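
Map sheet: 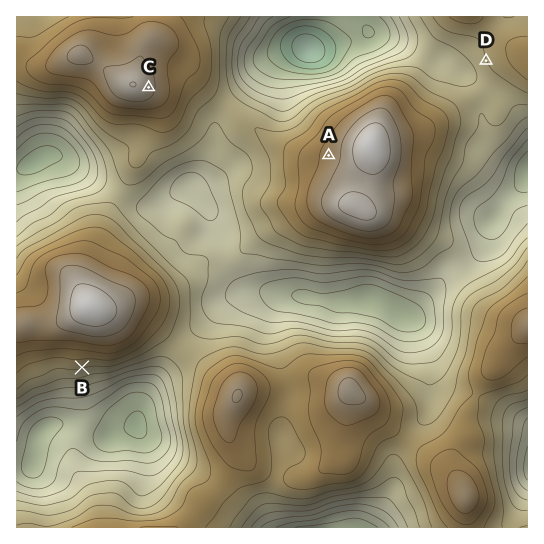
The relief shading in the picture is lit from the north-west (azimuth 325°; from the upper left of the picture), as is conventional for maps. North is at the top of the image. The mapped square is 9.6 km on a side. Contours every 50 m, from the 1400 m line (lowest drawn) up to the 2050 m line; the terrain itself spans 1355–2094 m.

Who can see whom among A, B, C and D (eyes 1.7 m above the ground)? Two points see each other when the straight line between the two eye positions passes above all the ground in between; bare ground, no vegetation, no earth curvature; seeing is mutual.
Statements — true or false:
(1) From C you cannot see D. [false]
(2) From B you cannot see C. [true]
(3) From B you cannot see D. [true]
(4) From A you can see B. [false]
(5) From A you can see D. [false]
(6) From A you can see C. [true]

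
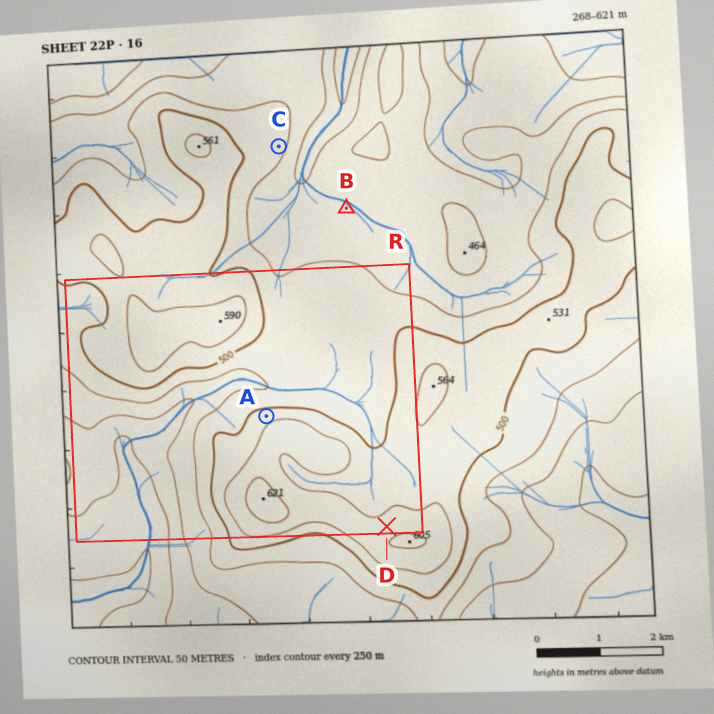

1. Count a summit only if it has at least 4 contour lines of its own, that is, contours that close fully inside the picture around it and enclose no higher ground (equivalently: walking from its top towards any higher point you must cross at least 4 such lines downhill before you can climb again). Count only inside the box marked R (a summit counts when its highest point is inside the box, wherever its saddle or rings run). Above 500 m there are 0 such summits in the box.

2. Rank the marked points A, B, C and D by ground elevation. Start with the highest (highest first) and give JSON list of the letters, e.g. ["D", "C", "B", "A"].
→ ["D", "A", "C", "B"]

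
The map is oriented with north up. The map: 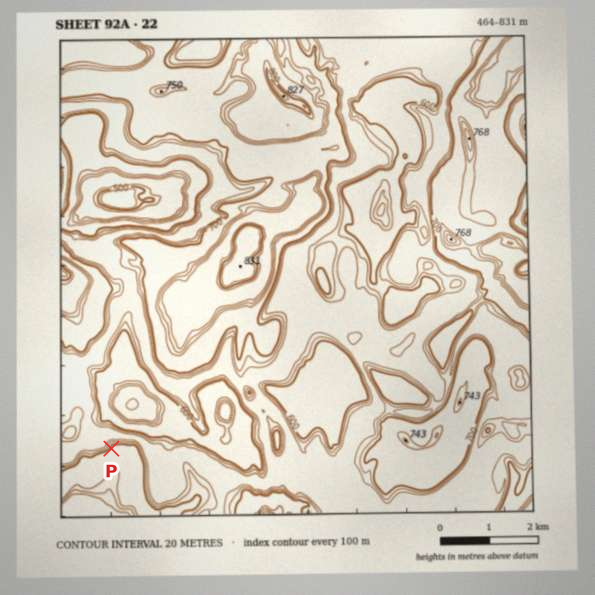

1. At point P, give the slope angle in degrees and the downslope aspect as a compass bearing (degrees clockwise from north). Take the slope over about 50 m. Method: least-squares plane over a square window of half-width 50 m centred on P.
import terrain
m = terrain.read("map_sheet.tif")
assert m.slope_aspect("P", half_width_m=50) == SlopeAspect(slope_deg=8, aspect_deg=312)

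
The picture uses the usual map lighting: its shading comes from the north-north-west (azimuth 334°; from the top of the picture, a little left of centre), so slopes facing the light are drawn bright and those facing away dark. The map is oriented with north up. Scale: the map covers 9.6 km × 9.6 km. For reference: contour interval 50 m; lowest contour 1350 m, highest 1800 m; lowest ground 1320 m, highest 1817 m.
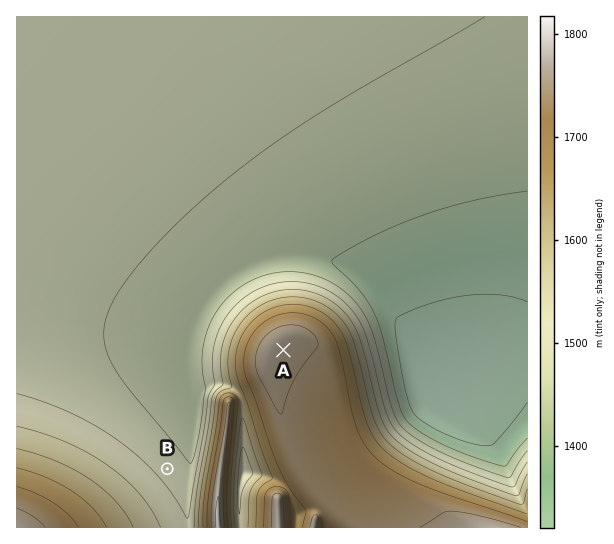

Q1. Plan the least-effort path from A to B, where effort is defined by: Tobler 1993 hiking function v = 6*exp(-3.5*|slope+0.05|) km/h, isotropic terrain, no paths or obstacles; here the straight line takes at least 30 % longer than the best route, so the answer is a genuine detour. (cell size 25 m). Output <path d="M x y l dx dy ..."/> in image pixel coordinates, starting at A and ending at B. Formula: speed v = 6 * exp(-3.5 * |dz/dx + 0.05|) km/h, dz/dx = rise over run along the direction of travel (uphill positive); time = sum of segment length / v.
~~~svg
<path d="M283 350l-32 16-9 9-7 14-2 1-8 0-6 3-2 2-23 46-25 25-2 3"/>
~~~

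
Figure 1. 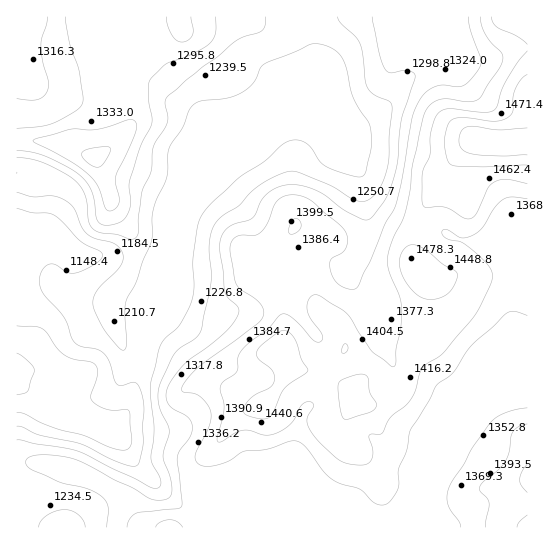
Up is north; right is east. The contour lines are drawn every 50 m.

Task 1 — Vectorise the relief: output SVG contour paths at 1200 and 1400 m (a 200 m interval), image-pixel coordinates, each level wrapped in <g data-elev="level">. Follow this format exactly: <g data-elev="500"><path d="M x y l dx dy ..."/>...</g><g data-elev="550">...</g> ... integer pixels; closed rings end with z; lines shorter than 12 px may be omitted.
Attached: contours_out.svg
<g data-elev="1200"><path d="M17 192l16 5 21-1 11 4 9 8 7 18 6 8 8 5 19 4 7 7 2 7-2 8-23 24-4 8-1 6 2 10 9 17 14 17 5 3 2-1 2-6-2-29 1-12 10-20 7-21 8-19 2-30 4-13 10-21 2-28 3-7 11-16 6-16 4-6 8-4 25-3 13-4 14-11 8-16 4-3 45-20 8 0 15 5 9 9 4 11 7 28 6 12 9 13 3 7 0 21-5 21-4 6-12-2-22-8-8-5-13-18-8-4-8 0-8 4-19 18-26 16-27 25-9 12-4 11-5 29 1 32-2 14-13 24-14 13-4 7-10 38 0 14 3 32-3 29 2 7 7 14 1 6-2 2-4 1-5-1-72-36-61-11"/></g><g data-elev="1400"><path d="M527 424l-8 2-6 5-2 6-2 16-4 9-6 7-15 12-4 5 0 5 7 7 2 5-4 24"/><path d="M290 234l5-1 5-4 1-6-3-4-4 0-3 3-2 8z"/><path d="M93 166l5 1 5-2 7-12 0-6-15 1-12 3-1 3 1 4z"/><path d="M480 17l2 9 4 9 16 19 0 9-24 37-9 2-20-3-8 0-8 4-7 7-3 9-10 45-3 25-4 22-13 27-4 13-2 10 1 8 11 26 3 12-1 19-5 23-1 16-1 2-3-1-19-15-21-33-6-6-26-16-6-1-5 7-1 9 4 8 11 15 0 6-4 2-4-1-19-21-6-5-6-1-4 2-12 14-22 16-7 11-1 15-14 10-2 4 3 23-7 28 1 5 4-1 13-8 8-3 7 1 16 4 12-2 14-11 10-17 4-3 4 0 3 1 1 3-6 11-1 6 4 8 8 11 16 15 8 5 16 3 10-2 3-4 1-6-4-18 13-2 9-16 18-15 6-11 7-22 4-5 17-11 29-34 8-12 11-25 1-11-8-10-22-19-16-4-4-4 0-3 3-2 2 1 14 8 9-2 12-7 12-21 9-9 8-2 16 2"/></g>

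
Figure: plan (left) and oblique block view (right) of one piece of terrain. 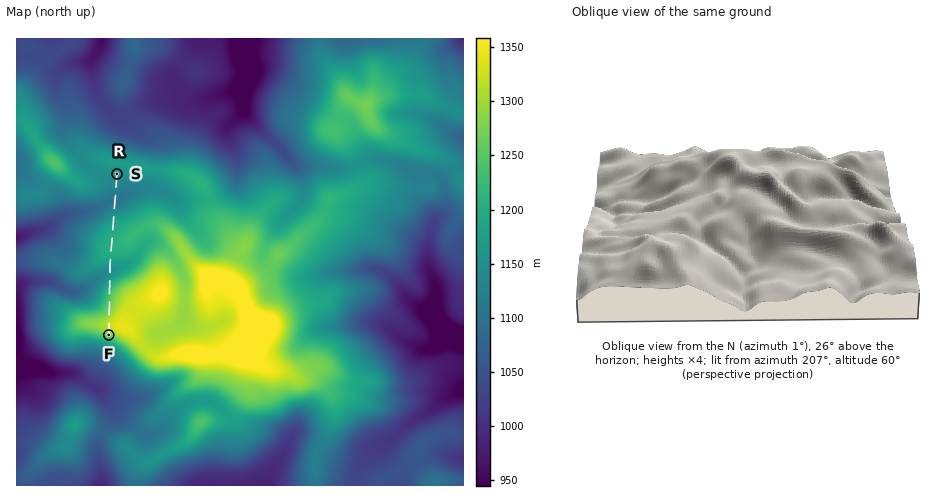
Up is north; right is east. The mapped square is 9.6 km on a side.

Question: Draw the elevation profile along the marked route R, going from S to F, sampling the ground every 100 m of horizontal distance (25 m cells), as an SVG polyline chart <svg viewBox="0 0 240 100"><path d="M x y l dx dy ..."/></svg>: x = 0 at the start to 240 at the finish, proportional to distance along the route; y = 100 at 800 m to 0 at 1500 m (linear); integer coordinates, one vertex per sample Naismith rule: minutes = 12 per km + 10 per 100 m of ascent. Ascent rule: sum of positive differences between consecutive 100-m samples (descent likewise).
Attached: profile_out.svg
<svg viewBox="0 0 240 100"><path d="M0 50l7 1 7 1 7 1 7 2 7 1 7 0 7-1 7-3 7-3 6-2 7-2 7-1 7-1 7 0 7 0 7 0 7 0 7 1 7 3 7 2 7 1 7-1 7-3 7-3 7-3 7-2 7-2 6-1 7-2 7-2 7-3 7-2 7 0 7 4 4 3"/></svg>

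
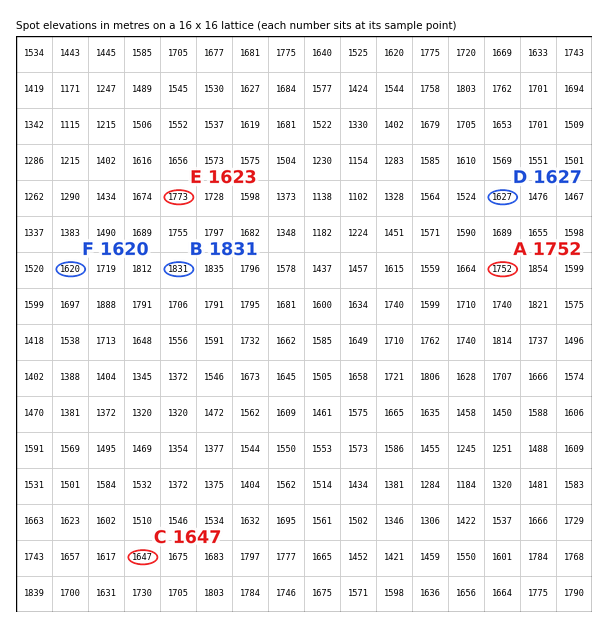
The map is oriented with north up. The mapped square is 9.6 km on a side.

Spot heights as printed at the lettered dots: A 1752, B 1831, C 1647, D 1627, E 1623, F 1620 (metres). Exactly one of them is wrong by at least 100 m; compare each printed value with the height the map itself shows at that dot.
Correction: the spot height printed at E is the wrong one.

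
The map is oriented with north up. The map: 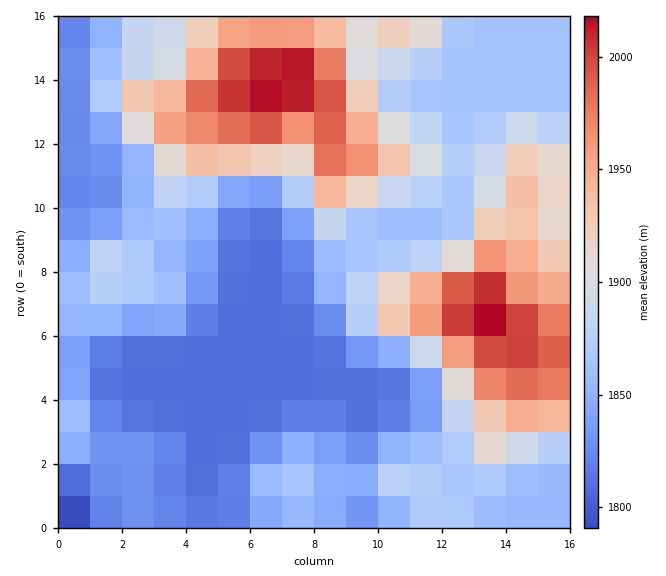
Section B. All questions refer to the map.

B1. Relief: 1790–2025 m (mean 1875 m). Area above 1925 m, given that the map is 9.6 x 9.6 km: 20.5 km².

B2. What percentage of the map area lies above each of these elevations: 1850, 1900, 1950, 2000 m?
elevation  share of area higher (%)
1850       63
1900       30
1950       15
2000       4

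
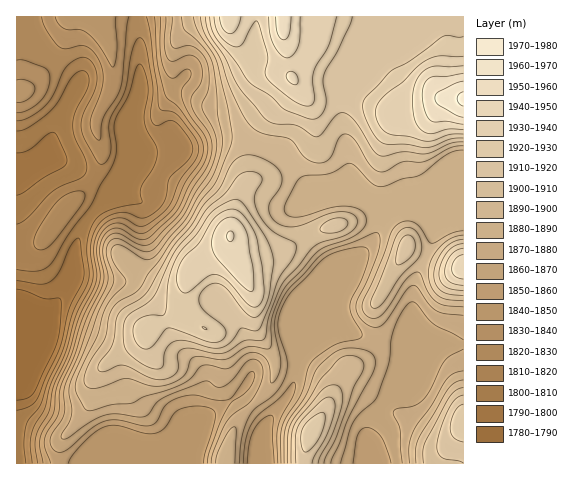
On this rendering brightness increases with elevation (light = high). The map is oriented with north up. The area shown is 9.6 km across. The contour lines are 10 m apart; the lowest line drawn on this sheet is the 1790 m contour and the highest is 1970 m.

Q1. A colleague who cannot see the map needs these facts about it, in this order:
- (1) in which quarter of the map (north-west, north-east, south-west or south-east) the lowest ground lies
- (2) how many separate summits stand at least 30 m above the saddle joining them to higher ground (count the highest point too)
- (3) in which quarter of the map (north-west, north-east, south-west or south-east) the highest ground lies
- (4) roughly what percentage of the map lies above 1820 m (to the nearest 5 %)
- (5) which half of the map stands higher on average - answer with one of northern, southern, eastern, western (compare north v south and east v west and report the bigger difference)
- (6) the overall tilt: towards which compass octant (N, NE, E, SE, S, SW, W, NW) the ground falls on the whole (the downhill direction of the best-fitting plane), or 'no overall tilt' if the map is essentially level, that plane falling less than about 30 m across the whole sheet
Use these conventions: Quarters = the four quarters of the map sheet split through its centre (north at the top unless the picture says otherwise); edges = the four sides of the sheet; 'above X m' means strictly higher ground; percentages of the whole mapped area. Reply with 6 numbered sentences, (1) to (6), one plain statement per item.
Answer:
(1) The lowest ground is in the south-west quarter.
(2) 6 summits rise at least 30 m above their surroundings.
(3) Look to the north-east quarter for the highest ground.
(4) About 85 % of the map lies above 1820 m.
(5) On average the eastern half of the map is the higher ground.
(6) Overall the map slopes down towards the west.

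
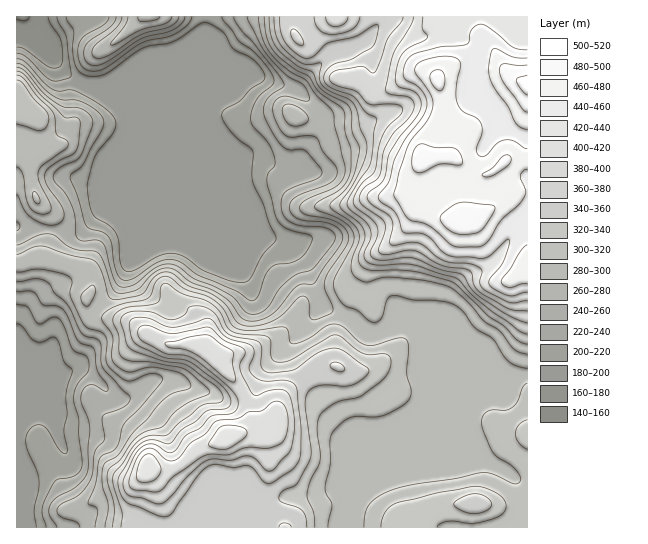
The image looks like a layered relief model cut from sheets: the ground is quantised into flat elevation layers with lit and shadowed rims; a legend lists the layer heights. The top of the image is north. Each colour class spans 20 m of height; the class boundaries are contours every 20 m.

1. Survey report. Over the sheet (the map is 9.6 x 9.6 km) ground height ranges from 140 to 505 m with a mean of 305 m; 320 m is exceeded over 34.7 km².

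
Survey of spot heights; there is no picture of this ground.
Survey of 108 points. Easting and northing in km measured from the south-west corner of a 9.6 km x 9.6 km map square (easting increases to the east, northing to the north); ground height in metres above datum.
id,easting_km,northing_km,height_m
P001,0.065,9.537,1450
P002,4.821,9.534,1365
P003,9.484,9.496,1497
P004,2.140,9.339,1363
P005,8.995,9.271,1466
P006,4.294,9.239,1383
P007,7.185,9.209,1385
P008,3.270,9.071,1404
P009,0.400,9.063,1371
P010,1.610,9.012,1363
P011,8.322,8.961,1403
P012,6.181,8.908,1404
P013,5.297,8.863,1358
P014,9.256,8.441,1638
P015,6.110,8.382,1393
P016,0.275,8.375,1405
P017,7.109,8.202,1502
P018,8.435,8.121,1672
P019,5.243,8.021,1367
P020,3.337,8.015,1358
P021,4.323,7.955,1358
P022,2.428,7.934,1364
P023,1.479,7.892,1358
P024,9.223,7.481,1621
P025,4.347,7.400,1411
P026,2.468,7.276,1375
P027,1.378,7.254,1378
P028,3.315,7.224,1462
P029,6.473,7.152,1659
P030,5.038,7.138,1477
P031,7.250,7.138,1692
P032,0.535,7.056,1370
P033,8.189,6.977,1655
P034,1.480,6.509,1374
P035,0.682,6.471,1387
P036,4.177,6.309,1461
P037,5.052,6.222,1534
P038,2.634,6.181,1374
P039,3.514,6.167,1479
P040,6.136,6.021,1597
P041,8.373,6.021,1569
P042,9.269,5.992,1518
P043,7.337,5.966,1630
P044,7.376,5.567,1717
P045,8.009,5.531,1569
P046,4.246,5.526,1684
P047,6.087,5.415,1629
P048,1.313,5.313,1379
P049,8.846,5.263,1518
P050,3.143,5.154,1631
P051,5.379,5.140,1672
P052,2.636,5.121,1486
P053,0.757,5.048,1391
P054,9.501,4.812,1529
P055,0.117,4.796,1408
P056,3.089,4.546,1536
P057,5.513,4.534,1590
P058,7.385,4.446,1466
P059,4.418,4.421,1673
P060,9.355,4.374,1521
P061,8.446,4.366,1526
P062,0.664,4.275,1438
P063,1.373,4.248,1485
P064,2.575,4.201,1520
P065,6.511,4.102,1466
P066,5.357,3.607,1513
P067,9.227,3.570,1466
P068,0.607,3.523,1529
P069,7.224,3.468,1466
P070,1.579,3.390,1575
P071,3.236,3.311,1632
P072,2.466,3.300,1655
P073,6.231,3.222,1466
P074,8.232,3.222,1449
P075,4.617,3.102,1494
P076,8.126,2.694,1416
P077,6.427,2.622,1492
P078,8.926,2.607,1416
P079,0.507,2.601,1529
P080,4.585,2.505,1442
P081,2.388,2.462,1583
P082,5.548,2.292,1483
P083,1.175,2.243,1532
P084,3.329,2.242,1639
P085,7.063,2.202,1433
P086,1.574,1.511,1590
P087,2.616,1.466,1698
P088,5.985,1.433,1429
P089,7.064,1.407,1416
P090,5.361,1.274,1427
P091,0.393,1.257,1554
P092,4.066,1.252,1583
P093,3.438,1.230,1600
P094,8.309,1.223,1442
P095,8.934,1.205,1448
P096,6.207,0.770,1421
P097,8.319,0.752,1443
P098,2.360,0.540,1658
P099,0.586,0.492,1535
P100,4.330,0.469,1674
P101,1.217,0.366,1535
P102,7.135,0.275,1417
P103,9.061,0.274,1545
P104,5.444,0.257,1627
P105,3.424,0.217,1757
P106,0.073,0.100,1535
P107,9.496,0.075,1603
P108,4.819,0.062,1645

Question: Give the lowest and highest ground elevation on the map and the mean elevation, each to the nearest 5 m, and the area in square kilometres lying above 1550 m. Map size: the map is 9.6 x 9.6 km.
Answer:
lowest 1345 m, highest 1780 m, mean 1500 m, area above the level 28.6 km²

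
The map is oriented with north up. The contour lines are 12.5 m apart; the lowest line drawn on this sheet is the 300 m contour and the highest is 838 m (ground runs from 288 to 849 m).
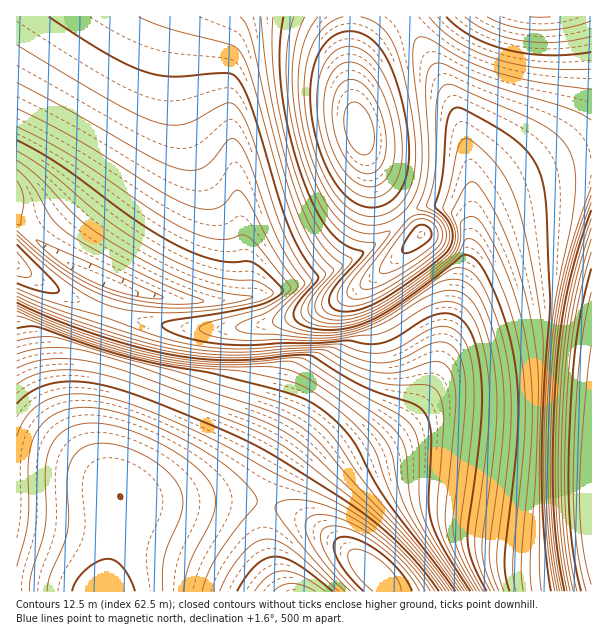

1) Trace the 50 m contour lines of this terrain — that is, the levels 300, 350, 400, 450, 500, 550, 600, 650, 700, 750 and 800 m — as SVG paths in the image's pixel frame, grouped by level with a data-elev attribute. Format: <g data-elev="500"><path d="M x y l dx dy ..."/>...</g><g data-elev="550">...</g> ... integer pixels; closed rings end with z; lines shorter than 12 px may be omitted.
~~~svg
<g data-elev="300"><path d="M373 591l-13-12-9-13-3-11 3-5 6-1 7 2 17 10 15 16 4 8 1 6"/></g><g data-elev="350"><path d="M345 591l-30-30-29-34-10-17-1-4 3-3 13-3 20 1 22 7 23 12 21 14 21 18 18 20 14 19"/><path d="M17 566l11-42 0-63 3-15 5-12 10-14 14-8 17-4 21 0 19 4 23 8 52 24 37 24 15 14 11 13 2 5-1 4-20 25-18 26-10 18-6 18"/></g><g data-elev="400"><path d="M316 591l-14-6-11-2-9 2-9 6"/><path d="M17 368l16-6 20-3 21 0 22 4 41 12 113 41 27 12 15 9 14 11 80 73 33 35 27 35"/></g><g data-elev="450"><path d="M17 316l9 2 61 24 45 14 48 10 68 6 45 10 21 10 31 24 23 24 8 13 11 32 10 21 61 85"/></g><g data-elev="500"><path d="M17 302l34 16 41 15 44 14 35 8 29 4 30 1 27-1 40-4 14 0 52 31 54 20 9 9 5 16-2 70 3 21 11 26 27 43"/></g><g data-elev="550"><path d="M17 288l29 12 59 17 57 21 25 6 28 4 34 1 89-5 25 8 17 1 18-5 36-20 12-2 9 4 7 7 6 13 4 16 2 21-2 39-11 93 0 18 6 23 16 31"/><path d="M17 151l33 22 61 50 45 29 29 14 24 9 21 4 27 2 10 6 6 6-4 4-11 5-51 9-48 2-39-4-22-8-24-14-27-21-30-27"/></g><g data-elev="600"><path d="M17 82l55 30 77 44 30 13 13 1 11-2 9-7 16-21 5-2 4 3 6 8 6 13 19 54 10 24 12 21 15 21-3 6-20 20-9 10 0 6 6 4 15 5 18 2 17 0 17-2 17-5 18-8 60-39 9-2 9 1 8 3 6 5 9 14 10 27 7 27 4 27 1 27-1 30-14 111 2 19 8 21"/></g><g data-elev="650"><path d="M240 17l6 7 5 12 23 101 21 70 17 37 22 26-24 30-2 9 3 8 6 3 9 3 21 0 20-6 23-12 38-27 25-21 7-14 1-21 7-5 6 0 6 5 16 27 14 32 10 31 7 33 4 33 1 29 0 31-11 123 2 30"/></g><g data-elev="700"><path d="M294 17l-7 33 0 37 6 42 13 44 15 33 15 21 17 12 22 4-3 8-23 25-9 12-3 11 5 6 8 1 10-1 23-10 45-30 15-13 5-7 2-11-3-10-6-8-15-10 6-18 3-18 2-69 2-9 5-6 5-2 6 2 82 36 21 14 7 8 5 9 5 20 0 25-5 32-11 51-7 42-5 45-3 54 0 49 1 44 4 40 6 36"/></g><g data-elev="750"><path d="M403 252l2 1 6-1 17-11 3-5-2-8-6-3-7 2-11 15-3 6z"/><path d="M591 210l-13 40-11 41-7 41-4 45-3 67 0 56 4 46 8 45"/><path d="M368 207l10 0 9-4 9-6 6-9 4-11 3-13-1-32-10-45-6-18-8-15-7-10-9-7-11-5-10-1-9 3-9 5-6 8-6 10-6 26 0 30 8 34 14 32 8 11 9 9 9 6z"/><path d="M446 17l12 10 14 9 16 8 19 6 20 4 21 1 21 0 22-3"/></g><g data-elev="800"><path d="M591 252l-10 39-8 39-4 41-3 51-1 52 1 43 4 40 7 34"/><path d="M362 155l6-1 4-5 2-9 0-11-3-10-6-11-6-5-6-1-5 3-3 5-1 9 0 9 7 18 6 6z"/></g>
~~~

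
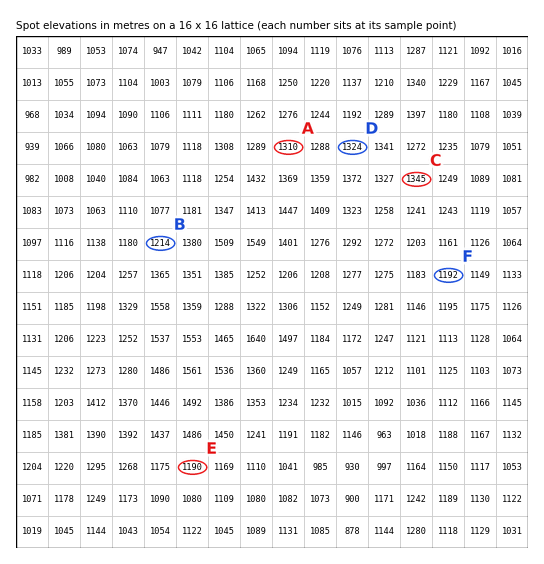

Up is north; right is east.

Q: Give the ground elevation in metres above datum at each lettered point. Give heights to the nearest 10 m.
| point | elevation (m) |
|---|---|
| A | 1310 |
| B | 1210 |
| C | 1340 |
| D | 1320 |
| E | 1190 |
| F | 1190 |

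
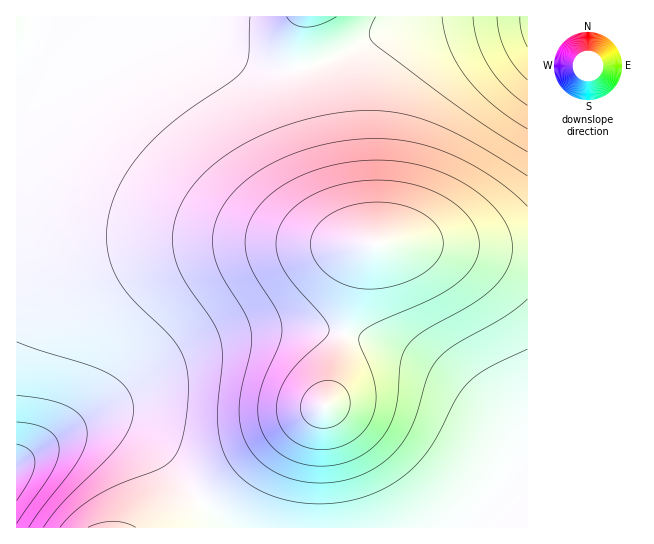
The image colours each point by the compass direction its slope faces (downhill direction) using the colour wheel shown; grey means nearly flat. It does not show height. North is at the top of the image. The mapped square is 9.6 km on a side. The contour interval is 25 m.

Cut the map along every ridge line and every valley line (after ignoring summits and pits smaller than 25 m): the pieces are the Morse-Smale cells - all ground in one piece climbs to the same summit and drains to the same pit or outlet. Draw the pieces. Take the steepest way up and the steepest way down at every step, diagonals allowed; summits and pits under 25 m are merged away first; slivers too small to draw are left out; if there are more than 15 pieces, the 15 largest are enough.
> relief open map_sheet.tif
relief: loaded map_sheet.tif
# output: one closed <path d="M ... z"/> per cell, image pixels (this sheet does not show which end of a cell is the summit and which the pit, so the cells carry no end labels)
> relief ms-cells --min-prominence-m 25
<path d="M177 33l-48 3-51 12-39 15-23 18 0 446 207 1-59-71-21-20-16-9-13-4-25 1-16 6-34 18 76-52 46-33 30-16 26-9 28-7 56-4 45 5 41 12 43 20 41 30 20 19 13 19 7 17 0 17-14 27-16 20-14 13 60 1 1-278-89-6-69 0-9-4-16-18-10-24-14-45-18-83-2-2-34 1-12-2-22-10-32-18z"/><path d="M301 328l-56 4-28 7-26 9-30 16-110 77 22-10 24-7 17 0 21 8 29 25 32 40 29 31 244-1 28-33 14-27 0-17-3-9-17-27-20-19-18-15-23-15-29-14-55-18z"/><path d="M527 16l-72 1-46 7-34 12-46 24-28 9 22 89 12 40 10 24 16 18 9 4 69 0 62 5 27 0z"/><path d="M303 16l-266 0-4 25-8 20-9 13 0 5 17-12 21-11 60-17 36-6 36 2 15 4 32 18 22 10 12 2 28 0 6-2-2-30z"/><path d="M478 16l-173 0-4 6-2 15 2 30 28-7 46-24 28-11 27-5z"/><path d="M35 16l-19 1 1 56 8-12 8-20z"/>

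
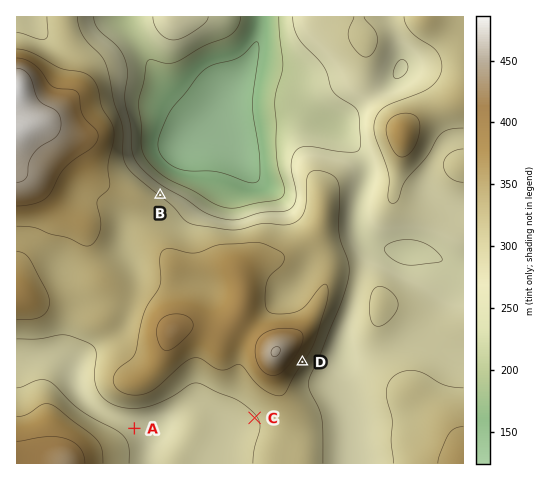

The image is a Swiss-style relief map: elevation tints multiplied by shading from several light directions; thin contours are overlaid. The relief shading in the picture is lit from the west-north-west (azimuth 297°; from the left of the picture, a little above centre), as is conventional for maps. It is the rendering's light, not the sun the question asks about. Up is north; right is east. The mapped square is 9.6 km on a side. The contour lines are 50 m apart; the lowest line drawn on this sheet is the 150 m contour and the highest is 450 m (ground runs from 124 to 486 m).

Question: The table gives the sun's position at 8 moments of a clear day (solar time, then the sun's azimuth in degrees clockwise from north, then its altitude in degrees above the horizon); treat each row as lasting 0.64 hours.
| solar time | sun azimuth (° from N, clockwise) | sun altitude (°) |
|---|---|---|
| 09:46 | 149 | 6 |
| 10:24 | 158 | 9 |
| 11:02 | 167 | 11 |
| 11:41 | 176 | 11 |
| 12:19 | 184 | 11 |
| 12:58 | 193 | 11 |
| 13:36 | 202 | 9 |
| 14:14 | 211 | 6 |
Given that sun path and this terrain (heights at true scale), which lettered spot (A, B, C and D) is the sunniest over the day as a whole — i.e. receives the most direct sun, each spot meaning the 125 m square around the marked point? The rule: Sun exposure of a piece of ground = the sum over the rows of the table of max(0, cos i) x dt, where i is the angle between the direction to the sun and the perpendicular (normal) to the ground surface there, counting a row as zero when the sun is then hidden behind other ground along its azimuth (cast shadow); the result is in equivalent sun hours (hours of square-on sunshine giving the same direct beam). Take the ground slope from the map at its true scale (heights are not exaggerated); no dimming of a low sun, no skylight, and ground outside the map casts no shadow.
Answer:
D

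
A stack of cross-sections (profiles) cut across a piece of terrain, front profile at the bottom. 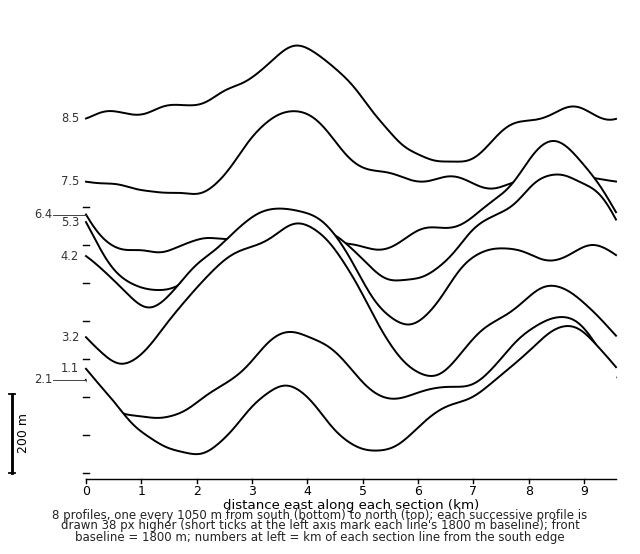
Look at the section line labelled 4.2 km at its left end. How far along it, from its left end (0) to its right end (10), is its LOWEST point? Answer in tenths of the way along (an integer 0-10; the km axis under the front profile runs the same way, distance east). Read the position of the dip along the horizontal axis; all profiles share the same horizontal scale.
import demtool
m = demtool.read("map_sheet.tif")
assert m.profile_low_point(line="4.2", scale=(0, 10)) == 6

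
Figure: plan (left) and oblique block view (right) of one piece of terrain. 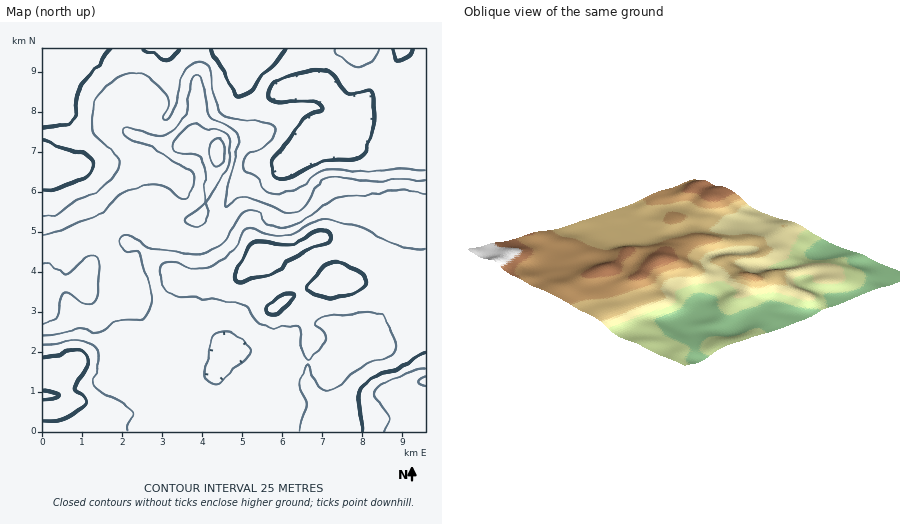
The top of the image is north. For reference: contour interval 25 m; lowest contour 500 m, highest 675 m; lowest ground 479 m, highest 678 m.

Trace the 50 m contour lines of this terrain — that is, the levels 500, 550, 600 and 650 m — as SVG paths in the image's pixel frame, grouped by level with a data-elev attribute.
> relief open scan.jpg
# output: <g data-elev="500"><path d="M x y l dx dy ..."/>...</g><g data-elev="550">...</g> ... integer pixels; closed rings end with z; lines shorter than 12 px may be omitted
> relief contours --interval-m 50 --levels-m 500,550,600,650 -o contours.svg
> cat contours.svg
<g data-elev="500"><path d="M280 180l-4-2-3-6-1-8 2-6 14-16 16-23 6-4 13-7-3-4-10-3-28 2-10-2-3-3 0-6 5-10 7-4 20-6 21-2 6 1 5 3 9 14 4 5 8 1 14-4 3 2 2 8 0 24-4 20-7 12-8 4-20 0-12 2-27 14z"/><path d="M42 140l18 7 25 7 6 6 3 6-3 8-9 5-26 10-14 1"/><path d="M109 48l-9 16-20 22-2 8-1 18-3 7-10 6-22 3"/><path d="M179 48l-5 8-8 5-23-13"/><path d="M285 48l-11 17-12 11-10 14-6 5-8 2-3-1-4-12-20-36"/><path d="M413 48l-5 9-8 4-5-3-2-10"/></g><g data-elev="550"><path d="M42 262l26 12 4-3 12-13 8-3 6 4 1 9-1 24-4 8-4 3-6 0-14-9-4-1-4 5-4 14-2 6-6 4-8 2"/><path d="M426 180l-22-1-32 3-30-5-10 0-8 2-5 3-13 24-6 4-6 3-8 0-28-13-10-3-10 2-12 7-1-4 2-12 7-24 4-30-2-4-5-4-17-8-4-4-2-6-6-32-2-3-2-1-6 3-2 7-1 20-3 10-6 10-8 7-6 4-8 1-30-9-4 1-1 2 2 4 5 4 20 8 22 16 20 8 2 4 0 6-3 10-3 6-4 3-4-1-13-10-7-3-14 0-26 10-7 6-10 11-5 4-16 5-24 11-16 3"/></g><g data-elev="600"><path d="M127 432l1-6 5-10-1-6-12-10-20-7-6-7 0-6 5-20-1-8-4-6-8-4-8-2-20 4-16 1"/><path d="M426 249l-12 0-24-7-30-15-38-8-8 3-20 12-8 2-16-1-18-7-4 0-5 4-7 14-6 7-12 10-12 5-12 1-24-7-5 0-3 3-2 7 2 10 5 8 5 5 46 5 24 4 5 4 10 12 7 6 10 1 24-1 2 4 1 16 7 14 14-12 3-8-1-6-9-12 3-4 6-2 46-3 10 1 6 4 10 26-1 8-5 5-26 9-13 8-15 14-6 3-6-1-4-2-12-22-2 1-5 7-2 10 7 22-7 26"/><path d="M215 166l3 0 2-1 4-9 0-12-6-5-6 2-3 7 1 10z"/></g><g data-elev="650"><path d="M426 367l-10 2-30 12-10 9-1 4 1 5 14 19-5 14"/></g>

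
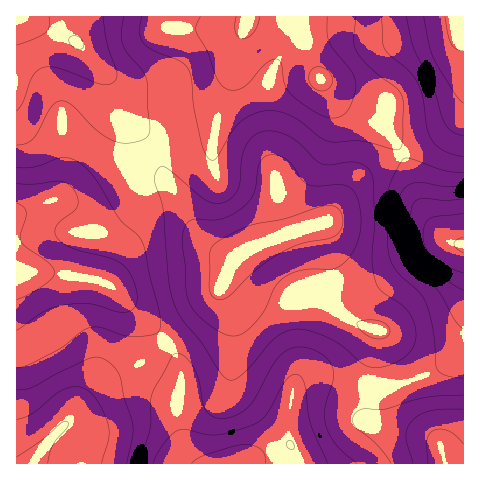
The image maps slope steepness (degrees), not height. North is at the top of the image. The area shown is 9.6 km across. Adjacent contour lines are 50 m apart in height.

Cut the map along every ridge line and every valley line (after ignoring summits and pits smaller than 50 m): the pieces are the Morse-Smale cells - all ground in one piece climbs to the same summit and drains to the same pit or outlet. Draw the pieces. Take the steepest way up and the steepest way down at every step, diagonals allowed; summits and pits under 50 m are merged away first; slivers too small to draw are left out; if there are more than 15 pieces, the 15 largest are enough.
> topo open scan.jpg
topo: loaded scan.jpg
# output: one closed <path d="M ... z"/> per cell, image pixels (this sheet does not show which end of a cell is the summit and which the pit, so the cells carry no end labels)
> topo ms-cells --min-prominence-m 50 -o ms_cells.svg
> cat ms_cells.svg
<path d="M291 16l-43 0-11 34-7 38-18 46-8 6-32 4-16 6 6 21 34 59 10 12 19 12 13 1 27-13 61-21 25-33 12-12 39-22-9-15-12-12-35-19-15-14-12-17-16-43z"/><path d="M322 222l-57 20-26 13-7 10-13 26-10 14-42 37 7 9 7 19 0 18-4 14 4 31 9 25 6 6 48 0 20-10 26-9-1-28 3-24 7-9 8-5 22-1 39 7 3-2 7-51-3-3-26-10-17-13-2-7 0-36z"/><path d="M155 150l-21 11-24 8-41 27-52 17-1 60 37 0 38 5 15 5 61 59 42-37 10-14 20-35-9-1-13-5-11-8-8-8-19-35-11-17z"/><path d="M403 155l-21 9-19 12-17 18-14 21-9 8 7 40 0 36 2 7 17 13 26 10 3 3-8 53 27 0 26-9 26-15 15-17 0-99-17-5-13-15-16-24z"/><path d="M53 273l-37 1 1 190 16 0 13-20 55-59 38-21 28-22-54-54-7-5-15-5z"/><path d="M246 16l-222 1 52 25 32 35 11 29 5 10 25 23 6 10 4 0 13-5 32-4 10-9 16-43 4-28 13-39z"/><path d="M24 16l-8 1 1 196 52-17 41-27 24-8 22-11-7-11-25-23-5-10-11-29-18-22-14-13z"/><path d="M454 16l-163 1 12 17 16 43 12 17 15 14 35 19 12 12 10 15 43-25 11-11 7-12 0-71-6-3z"/><path d="M167 343l-28 21-38 21-55 59-12 19 161 1-10-16-4-15-4-20 4-43-3-9z"/><path d="M329 378l-22 1-7 3-6 8-5 27 0 24 7 14 2 9 147-1-5-17-7-6-12-5-32-5-15-6-6-5 1-34z"/><path d="M463 345l-14 16-26 15-26 9-27 0-3 21 1 13 6 5 15 6 39 7 12 9 6 18 17 0z"/><path d="M463 107l-6 11-11 11-44 25 7 15 7 26 8 16 13 19 10 10 13 5 4-1z"/><path d="M291 445l-27 9-19 9 52 1 0-5z"/><path d="M463 16l-8 1 3 15 4 3 2-1z"/>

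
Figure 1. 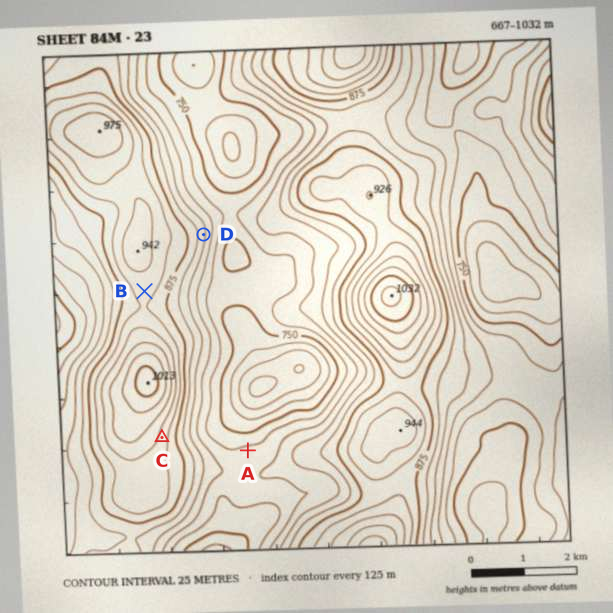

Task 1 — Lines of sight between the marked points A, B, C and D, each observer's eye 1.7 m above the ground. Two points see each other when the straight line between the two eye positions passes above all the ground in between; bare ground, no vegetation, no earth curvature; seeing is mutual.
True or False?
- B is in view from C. False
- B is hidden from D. True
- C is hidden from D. True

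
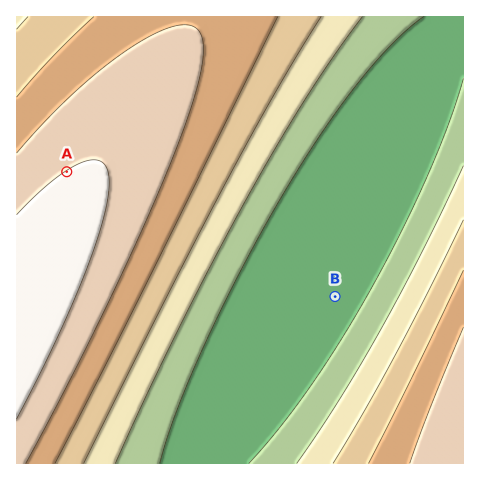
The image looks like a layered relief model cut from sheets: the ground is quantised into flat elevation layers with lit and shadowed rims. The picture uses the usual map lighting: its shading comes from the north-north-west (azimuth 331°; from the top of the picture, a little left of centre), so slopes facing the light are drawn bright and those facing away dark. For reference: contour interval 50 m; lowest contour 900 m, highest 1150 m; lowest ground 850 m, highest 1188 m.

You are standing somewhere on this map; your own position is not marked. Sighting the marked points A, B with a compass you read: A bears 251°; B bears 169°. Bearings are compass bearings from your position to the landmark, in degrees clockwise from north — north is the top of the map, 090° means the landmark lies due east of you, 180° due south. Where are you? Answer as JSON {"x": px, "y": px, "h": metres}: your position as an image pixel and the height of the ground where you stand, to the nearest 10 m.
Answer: {"x": 296, "y": 93, "h": 970}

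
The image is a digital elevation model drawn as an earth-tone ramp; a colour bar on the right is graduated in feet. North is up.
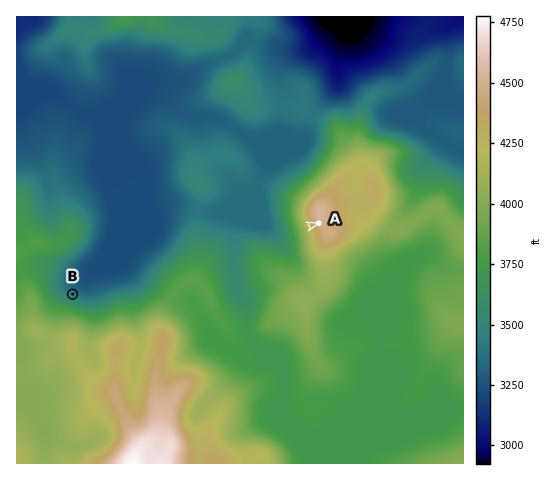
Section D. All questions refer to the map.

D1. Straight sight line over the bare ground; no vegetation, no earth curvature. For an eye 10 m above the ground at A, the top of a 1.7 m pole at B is in view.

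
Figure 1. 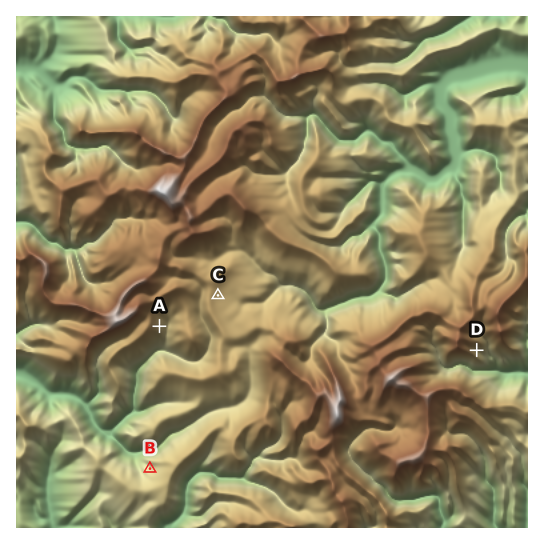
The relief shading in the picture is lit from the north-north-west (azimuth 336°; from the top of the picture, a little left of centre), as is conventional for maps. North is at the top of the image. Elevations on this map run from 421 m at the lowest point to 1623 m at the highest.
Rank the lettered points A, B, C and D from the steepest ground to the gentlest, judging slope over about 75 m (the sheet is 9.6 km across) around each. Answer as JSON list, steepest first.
["D", "A", "B", "C"]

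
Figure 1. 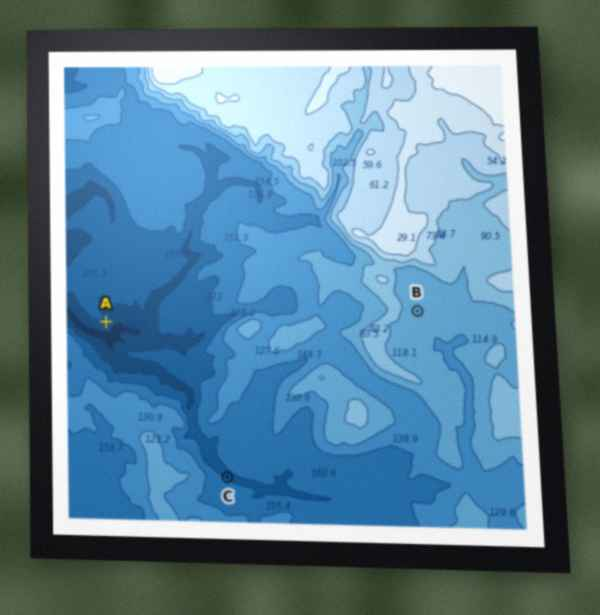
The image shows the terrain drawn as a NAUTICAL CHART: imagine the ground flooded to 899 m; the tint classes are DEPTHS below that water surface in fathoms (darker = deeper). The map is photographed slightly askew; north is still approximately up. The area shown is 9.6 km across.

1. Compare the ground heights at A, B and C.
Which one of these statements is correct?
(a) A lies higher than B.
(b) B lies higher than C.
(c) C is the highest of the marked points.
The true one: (b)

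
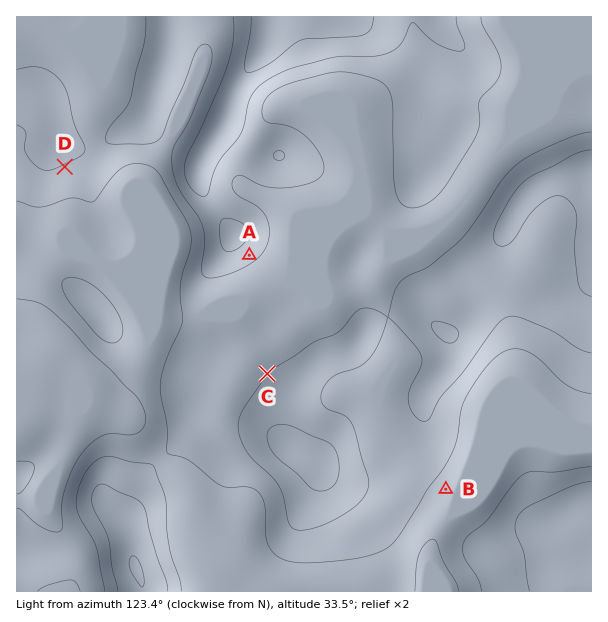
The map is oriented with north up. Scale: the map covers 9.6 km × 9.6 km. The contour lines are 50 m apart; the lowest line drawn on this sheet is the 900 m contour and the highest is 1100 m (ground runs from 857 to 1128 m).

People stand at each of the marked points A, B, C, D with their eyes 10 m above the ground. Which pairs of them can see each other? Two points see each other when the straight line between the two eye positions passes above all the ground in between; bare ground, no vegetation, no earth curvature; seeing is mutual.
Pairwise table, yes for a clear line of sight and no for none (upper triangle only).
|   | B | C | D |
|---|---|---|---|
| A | no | yes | no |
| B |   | no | no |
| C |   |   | yes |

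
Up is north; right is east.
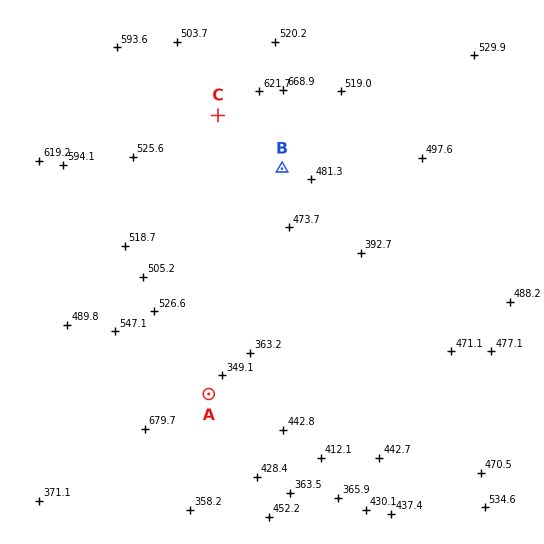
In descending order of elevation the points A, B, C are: C B A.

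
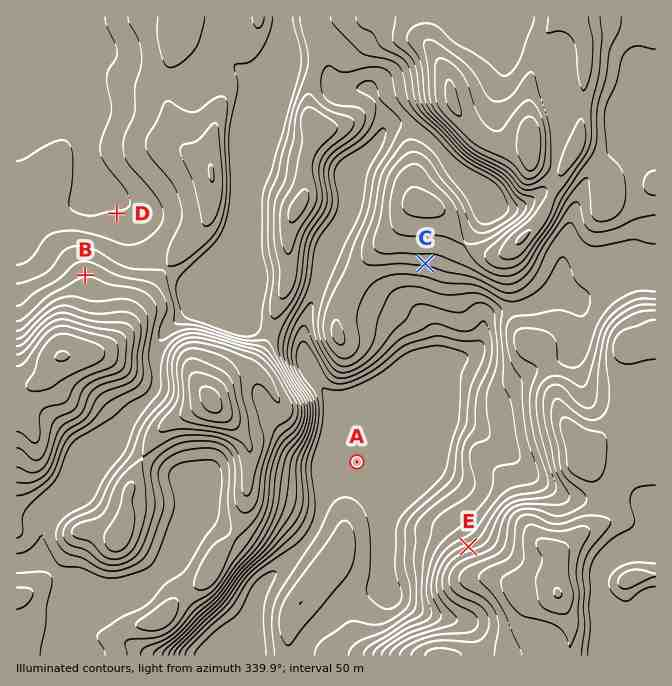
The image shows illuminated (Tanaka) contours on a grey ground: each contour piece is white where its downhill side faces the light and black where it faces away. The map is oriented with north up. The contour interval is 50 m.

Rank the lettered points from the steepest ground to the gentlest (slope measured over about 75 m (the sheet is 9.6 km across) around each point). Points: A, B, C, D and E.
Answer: E C B D A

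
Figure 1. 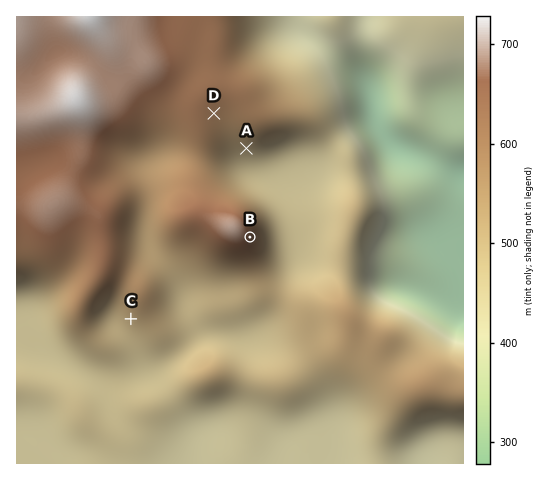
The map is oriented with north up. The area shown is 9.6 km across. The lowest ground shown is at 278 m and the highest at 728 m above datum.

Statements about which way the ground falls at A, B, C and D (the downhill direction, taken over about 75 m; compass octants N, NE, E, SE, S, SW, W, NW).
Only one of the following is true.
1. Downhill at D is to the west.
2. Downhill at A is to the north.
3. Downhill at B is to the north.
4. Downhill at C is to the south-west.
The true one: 4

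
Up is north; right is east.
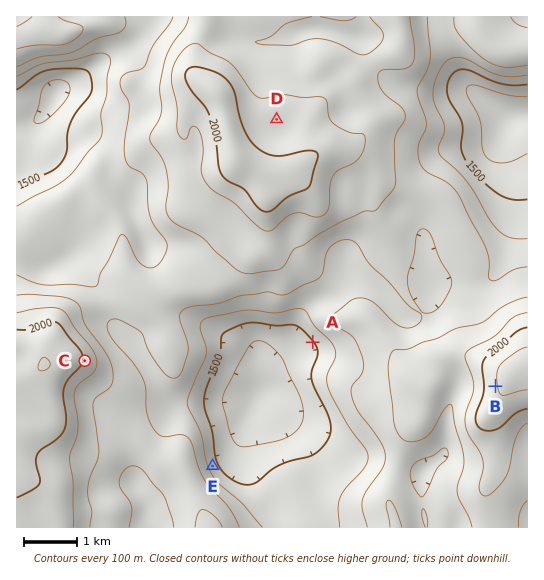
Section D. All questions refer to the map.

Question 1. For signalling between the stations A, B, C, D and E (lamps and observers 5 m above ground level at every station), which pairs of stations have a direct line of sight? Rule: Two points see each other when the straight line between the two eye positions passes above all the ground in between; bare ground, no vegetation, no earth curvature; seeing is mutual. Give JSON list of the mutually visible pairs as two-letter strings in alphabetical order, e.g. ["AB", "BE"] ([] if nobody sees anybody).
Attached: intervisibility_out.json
["AC", "AE", "BC", "BE"]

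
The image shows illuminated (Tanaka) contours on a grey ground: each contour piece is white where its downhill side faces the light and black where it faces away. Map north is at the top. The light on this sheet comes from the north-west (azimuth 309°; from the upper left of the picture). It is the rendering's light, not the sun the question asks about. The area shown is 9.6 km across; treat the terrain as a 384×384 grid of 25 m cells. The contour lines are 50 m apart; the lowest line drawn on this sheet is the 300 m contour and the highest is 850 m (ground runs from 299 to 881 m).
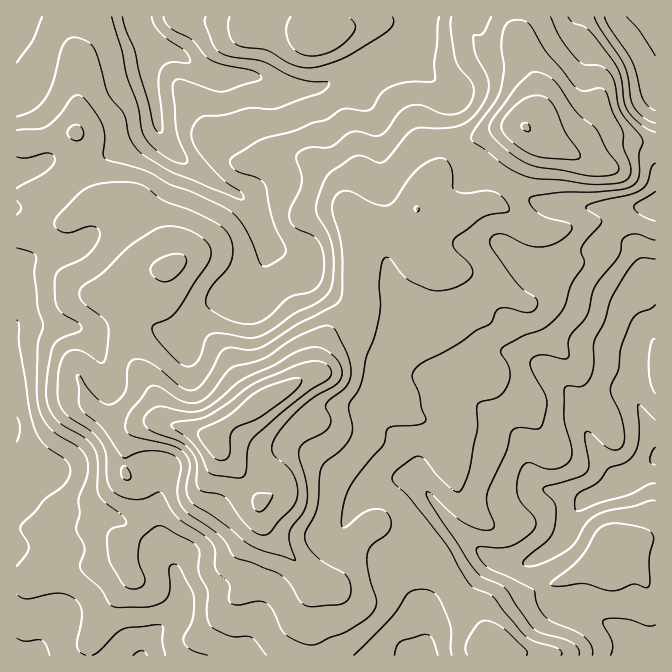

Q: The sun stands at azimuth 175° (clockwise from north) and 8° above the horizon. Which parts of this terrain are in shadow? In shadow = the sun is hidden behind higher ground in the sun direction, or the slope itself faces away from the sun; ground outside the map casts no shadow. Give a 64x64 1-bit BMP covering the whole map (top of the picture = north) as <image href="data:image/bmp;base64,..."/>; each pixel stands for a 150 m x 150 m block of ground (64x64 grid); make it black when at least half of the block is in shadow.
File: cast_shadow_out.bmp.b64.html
<image width="64" height="64" href="data:image/bmp;base64,Qk0+AgAAAAAAAD4AAAAoAAAAQAAAAEAAAAABAAEAAAAAAAACAAATCwAAEwsAAAIAAAAAAAAA////AAAAAAAAAAAAAAAAAAAAAAAAAH+AAAAAAAAA/4AAAAAAAAD/gAAAAAAAAP8AAAAAAAAA/gAAAAAAAAPwAAAAAAAAA/AAAAAAAwAH/AAAAAAHgAf/AAAAAAcADweAAAAABgAYA4AAAAAAADABwAAAAAAAYAH8AAAAAADAAP4AAAAAAIAA/wAAAAACAAB/AAAAAAAAAD8AAAAAAAAADwAAAAAAAAABAAAAAAAAAAAAAAAAAAAAAAAAAAAAAAAAAAH4AAAAAAAAH/wAAAAAAAA//wAAAAAAAB//wAAAAAAAB//wAAAAAAAH//wAAAAABgf//wAAAAAOB///AAAAAA4H//8AAAAADgP//wAAAAAEAP//AAAAAAAAf/8AAAAAAAB//wAAAAAAAD//AAAAAAAAD/8AAAAAAgAH/gAAAAAOAAf+AAAAAAAAA/4AAAAAAAAD/AAAAAAAAGPwAAAAAAAA48AAAA8BAAH/gAAAH4EAA/8AAAAAAAAD/AAAAQAAAf/4AAAAAAAA//AAAAAAAAB/wAAAAAAAAD+AAQAAAAAAH4B/OAAAAOAfAHx4fAAH+A4AeHD/gA/8BgAwYf/gD8gEDAxB//APgAA/gAH/+McAAH8AAfP+5wAB8AAAAP52AAPAAAAABDgAAQAAAAAEOAAAAAAAAAA4AAAAAAAAAHgAAAAAAAAAcA=="/>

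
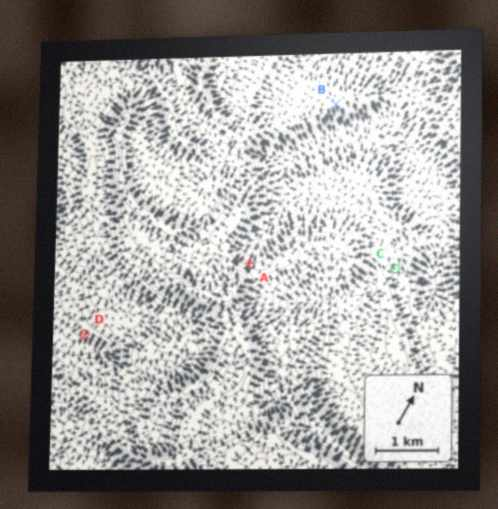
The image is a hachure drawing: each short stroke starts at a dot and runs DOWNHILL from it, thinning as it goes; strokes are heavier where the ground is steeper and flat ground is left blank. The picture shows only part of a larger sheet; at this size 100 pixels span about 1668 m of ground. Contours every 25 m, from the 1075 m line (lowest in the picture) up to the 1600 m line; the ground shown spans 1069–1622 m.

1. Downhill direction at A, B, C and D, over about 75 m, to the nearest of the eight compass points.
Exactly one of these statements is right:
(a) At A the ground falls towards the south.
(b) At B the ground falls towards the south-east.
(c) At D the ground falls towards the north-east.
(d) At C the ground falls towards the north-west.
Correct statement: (b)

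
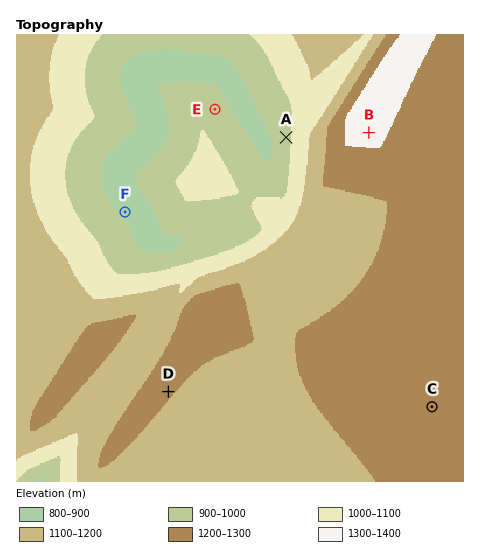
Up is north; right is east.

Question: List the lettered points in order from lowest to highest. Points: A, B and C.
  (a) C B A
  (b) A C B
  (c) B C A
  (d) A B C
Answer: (b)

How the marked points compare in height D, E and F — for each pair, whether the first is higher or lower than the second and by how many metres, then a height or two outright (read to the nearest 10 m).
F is lower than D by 340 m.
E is lower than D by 280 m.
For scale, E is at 940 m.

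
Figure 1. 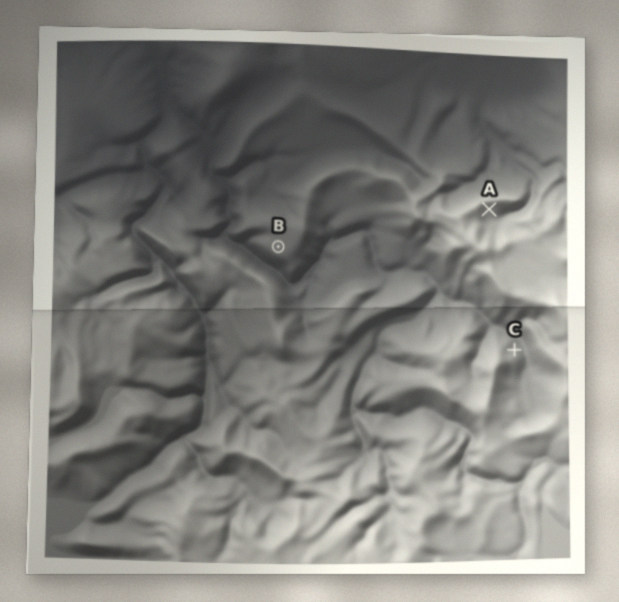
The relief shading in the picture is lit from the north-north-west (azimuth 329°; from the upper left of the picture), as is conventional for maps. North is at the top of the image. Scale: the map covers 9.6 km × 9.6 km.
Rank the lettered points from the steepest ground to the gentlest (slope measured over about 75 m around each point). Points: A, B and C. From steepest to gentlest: C A B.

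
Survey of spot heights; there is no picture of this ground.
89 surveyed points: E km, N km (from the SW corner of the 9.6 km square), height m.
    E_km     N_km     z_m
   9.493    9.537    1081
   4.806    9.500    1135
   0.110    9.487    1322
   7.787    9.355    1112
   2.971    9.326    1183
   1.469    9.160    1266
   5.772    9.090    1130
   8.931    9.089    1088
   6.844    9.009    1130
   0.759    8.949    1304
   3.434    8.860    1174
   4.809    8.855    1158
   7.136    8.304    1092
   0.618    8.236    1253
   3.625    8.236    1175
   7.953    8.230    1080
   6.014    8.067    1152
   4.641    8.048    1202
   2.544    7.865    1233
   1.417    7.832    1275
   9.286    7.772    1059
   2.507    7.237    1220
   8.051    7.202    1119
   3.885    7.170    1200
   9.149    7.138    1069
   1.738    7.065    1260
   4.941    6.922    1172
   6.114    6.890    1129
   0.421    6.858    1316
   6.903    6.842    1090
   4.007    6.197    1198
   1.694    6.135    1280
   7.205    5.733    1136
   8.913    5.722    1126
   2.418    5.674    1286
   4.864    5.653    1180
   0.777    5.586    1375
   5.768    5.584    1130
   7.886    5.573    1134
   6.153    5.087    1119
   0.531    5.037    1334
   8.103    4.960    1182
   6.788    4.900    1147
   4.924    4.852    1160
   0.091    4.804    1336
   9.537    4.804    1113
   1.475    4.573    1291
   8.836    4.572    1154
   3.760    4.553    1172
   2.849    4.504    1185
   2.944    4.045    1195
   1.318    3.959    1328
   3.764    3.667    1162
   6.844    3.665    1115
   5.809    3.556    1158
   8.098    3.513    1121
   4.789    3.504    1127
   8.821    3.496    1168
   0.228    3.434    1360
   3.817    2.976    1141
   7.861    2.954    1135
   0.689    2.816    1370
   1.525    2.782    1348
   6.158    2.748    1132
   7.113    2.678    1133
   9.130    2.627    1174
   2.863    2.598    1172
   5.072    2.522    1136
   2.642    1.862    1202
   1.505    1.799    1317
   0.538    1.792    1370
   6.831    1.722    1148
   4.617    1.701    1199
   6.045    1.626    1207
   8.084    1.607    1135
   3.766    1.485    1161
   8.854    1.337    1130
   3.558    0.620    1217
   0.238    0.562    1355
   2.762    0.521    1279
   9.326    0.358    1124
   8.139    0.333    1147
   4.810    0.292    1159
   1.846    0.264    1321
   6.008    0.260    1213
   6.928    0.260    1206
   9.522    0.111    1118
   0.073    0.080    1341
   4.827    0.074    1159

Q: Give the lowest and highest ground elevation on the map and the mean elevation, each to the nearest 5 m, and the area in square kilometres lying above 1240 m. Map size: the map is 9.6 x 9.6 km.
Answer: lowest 1050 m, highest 1385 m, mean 1195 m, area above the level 23.8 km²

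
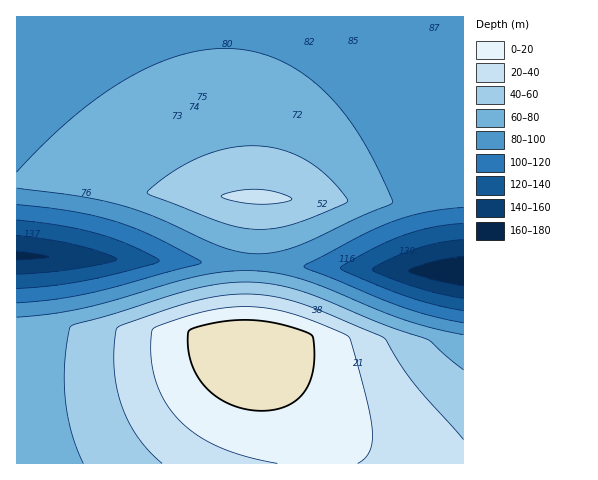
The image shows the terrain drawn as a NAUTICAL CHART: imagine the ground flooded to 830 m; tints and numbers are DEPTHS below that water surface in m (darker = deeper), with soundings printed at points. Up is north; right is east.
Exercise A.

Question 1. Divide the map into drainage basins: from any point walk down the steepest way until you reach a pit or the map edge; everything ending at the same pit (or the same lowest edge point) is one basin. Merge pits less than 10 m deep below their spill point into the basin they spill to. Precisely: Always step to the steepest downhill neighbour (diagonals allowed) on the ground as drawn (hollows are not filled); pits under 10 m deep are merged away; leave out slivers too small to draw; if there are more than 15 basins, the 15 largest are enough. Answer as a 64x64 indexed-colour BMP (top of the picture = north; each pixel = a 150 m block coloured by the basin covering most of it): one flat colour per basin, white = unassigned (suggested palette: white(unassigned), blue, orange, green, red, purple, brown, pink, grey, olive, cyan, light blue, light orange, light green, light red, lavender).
<image width="64" height="64" href="data:image/bmp;base64,Qk12CAAAAAAAAHYAAAAoAAAAQAAAAEAAAAABAAQAAAAAAAAIAAATCwAAEwsAABAAAAAAAAAA////ALR3HwAOf/8ALKAsACgn1gC9Z5QAS1aMAMJ34wB/f38AIr28AM++FwDox64AeLv/AIrfmACWmP8A1bDFABERERERERERERERERERERERERERERERERERERERERERERERERERERERERERERERERERERERERERERERERERERERERERERERERERERERERERERERERERERERERERERERERERERERERERERERERERERERERERERERERERERERERERERERERERERERERERERERERERERERERERERERERERERERERERERERERERERERERERERERERERERERERERERERESIiIRERERERERERERERERERERERERERERERERERERERIiIiIiIREREREREREREREREREREREREREREREREREREiIiIiIiIiERERERERERERERERERERERERERERERERESIiIiIiIiIiIRERERERERERERERERERERERERERERERIiIiIiIiIiIiIhEREREREREREREREREREREREREREREiIiIiIiIiIiIiIhERERERERERERERERERERERERERESIiIiIiIiIiIiIiIhERERERERERERERERERERERERERIiIiIiIiIiIiIiIiIhEREREREREREREREREREREREREiIiIiIiIiIiIiIiIiIhERERERERERERERERERERERESIiIiIiIiIiIiIiIiIiIhERERERERERERERERERERERIiIiIiIiIiIiIiIiIiIiIREREREREREREREREREREREiIiIiIiIiIiIiIiIiIiIiIRERERERERERERERERERESIiIiIiIiIiIiIiIiIiIiIhERERERERERERERERERERIiIiIiIiIiIiIiIiIiIiIiIREREREREREREREREREREiIiIiIiIiIiIiIiIiIiIiIhERERERERERERERERERESIiIiIiIiIiIiIiIiIiIiIiERERERERERERERERERERIiIiIiIiIiIiIiIiIiIiIiIREREREREREREREREREREiIiIiIiIiIiIiIiIiIiIiIhERERERERERERERERERESIiIiIiIiIiIiIiIiIiIiIiERERERERERERERERERERIiIiIiIiIiIiIiIiIiIiIiIREREREREREREREREREREiIiIiIiIiIiIiIiIiIiIiIhERERERERERERERERERESIiIiIiIiIiIiIiIiIiIiIiERERERERERERERERERERIiIiIiIiIiIiIiIiIiIiIiIREREREREREREREREREREiIiIiIiIiIiIiIiIiIiIiIhERERERERERERERERERESIiIiIiIiIiIiIiIiIiIiIiERERERERERERERERERERIiIiIiIiIiIiIiIiIiIiIiIREREREREREREREREREREiIiIiIiIiIiIiIiIiIiIiIhERERERERERERERERERESIiIiIiIiIiIiIiIiIiIiIiERERERERERERERERERERIiIiIiIiIiIiIiIiIiIiIiIREREREREREREREREREREiIiIiIiIiIiIiIiIiIiIiIhERERERERERERERERERESIiIiIiIiIiIiIiIiIiIiIiERERERERERERERERERERIiIiIiIiIiIiIiIiIiIiIiIREREREREREREREREREREiIiIiIiIiIiIiIiIRERERERERERERERERERERERERESIiIiERERERERERERERERERERERERERERERERERERERERERERERERERERERERERERERERERERERERERERERERERERERERERERERERERERERERERERERERERERERERERERERERERERERERERERERERERERERERERERERERERERERERERERERERERERERERERERERERERERERERERERERERERERERERERERERERERERERERERERERERERERERERERERERERERERERERERERERERERERERERERERERERERERERERERERERERERERERERERERERERERERERERERERERERERERERERERERERERERERERERERERERERERERERERERERERERERERERERERERERERERERERERERERERERERERERERERERERERERERERERERERERERERERERERERERERERERERERERERERERERERERERERERERERERERERERERERERERERERERERERERERERERERERERERERERERERERERERERERERERERERERERERERERERERERERERERERERERERERERERERERERERERERERERERERERERERERERERERERERERERERERERERERERERERERERERERERERERERERERERERERERERERERERERERERERERERERERERERERERERERERERERERERERERERERERERERERERERERERERERERERERERERERERERERERERERERERERERERERERERERERERERERERERERERERERERERERERERERERERERERERERERERERERERERERERERERERERERERERERERERERERERERERERERERERERERERERERERERERERERERERERERERERERERERERERERERERERERERERERERERERERERERERERERERERERERERERERERERERERERERERERERERERERERERERERERERERERERERERERERERERERERERERERERERERERER"/>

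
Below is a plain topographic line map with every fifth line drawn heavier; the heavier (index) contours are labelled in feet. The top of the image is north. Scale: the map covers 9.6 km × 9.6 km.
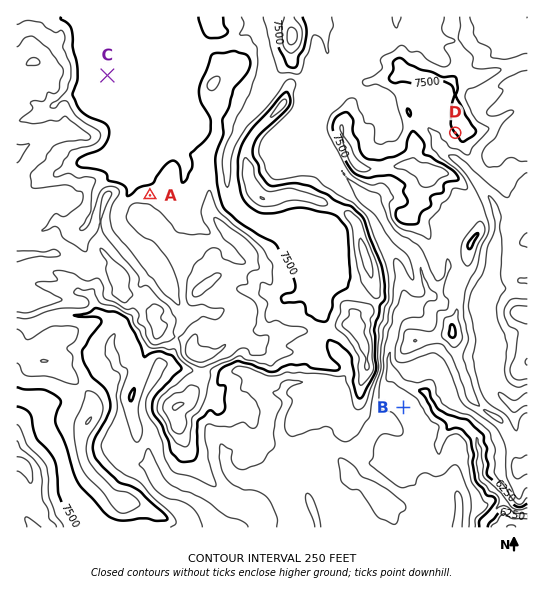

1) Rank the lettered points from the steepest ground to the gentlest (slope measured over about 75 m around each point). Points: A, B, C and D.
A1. D A B C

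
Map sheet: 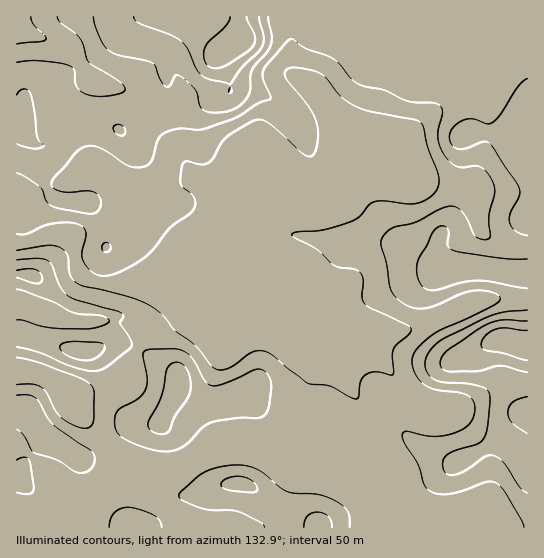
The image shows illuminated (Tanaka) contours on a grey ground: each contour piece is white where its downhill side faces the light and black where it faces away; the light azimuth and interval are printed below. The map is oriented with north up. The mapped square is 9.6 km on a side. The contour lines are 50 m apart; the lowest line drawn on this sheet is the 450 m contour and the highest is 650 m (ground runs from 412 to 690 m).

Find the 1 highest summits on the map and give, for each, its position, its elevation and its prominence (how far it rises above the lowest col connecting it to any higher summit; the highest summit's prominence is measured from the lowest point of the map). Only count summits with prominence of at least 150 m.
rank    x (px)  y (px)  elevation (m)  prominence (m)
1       237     43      686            185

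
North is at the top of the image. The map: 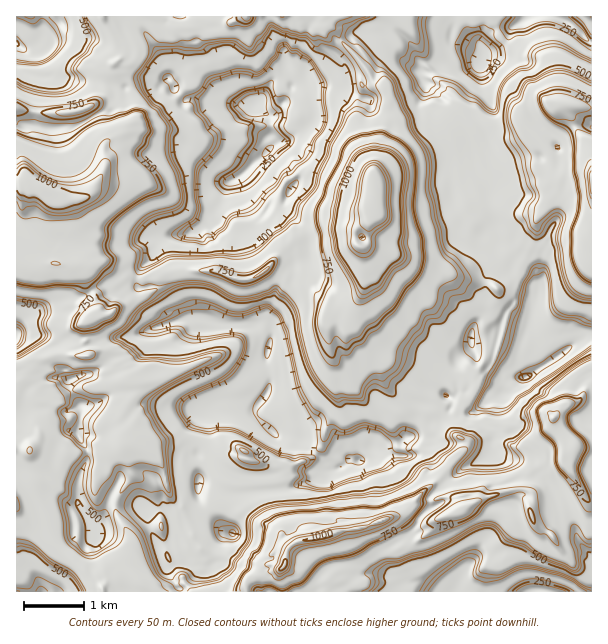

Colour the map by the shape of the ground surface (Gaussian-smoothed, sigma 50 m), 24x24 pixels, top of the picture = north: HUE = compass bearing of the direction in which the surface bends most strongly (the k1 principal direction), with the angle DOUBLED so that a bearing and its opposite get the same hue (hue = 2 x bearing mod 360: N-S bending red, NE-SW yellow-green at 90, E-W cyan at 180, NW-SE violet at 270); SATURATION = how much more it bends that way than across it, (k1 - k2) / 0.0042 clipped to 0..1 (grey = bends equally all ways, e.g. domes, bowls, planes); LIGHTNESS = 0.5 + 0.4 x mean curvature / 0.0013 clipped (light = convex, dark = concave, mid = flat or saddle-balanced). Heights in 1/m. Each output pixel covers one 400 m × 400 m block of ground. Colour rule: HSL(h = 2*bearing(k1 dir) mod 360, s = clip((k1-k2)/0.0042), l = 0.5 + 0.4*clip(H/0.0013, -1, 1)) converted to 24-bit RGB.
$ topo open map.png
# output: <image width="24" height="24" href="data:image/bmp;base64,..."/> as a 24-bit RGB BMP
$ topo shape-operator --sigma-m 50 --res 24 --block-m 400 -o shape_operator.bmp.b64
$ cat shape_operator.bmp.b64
<image width="24" height="24" href="data:image/bmp;base64,Qk32BgAAAAAAADYAAAAoAAAAGAAAABgAAAABABgAAAAAAMAGAAATCwAAEwsAAAAAAAAAAAAAjoXWdymIJuxcgat+e3qGjs+eQgqlC+BeVA7G/67UyTf9fv98Gm9FkH2W7r7EGk1PuoF8KI07M1pp505b54AYMB0FbzUZZfaVShgZke/dfu/gqD/Xr4WZid4pfGZLhnlvN3+THbTkmx/j/4yPvzAGasYKZbIYvyzj7RJJ5sAWEGyOLt9lxy94dzj0rOvwtSH4j7LQuMuYTBp0FR4q1fO0oxOsYbiOj5WAYlEHBX83iuzYRb/wxaj/pVz/88z/OvXdEXxq76LHhLYjDkhJiu3uYuzoWdSfsh/YS3aa0dGIGwgrGt5LsN4nZFEulJY4a2mdjny4OJ6GNasdotopgGzamnvkPZjj84T9/cz/AGqo9dP4W2L+N3BZpOhxaVp22I1FeFl7spmNAw5k8OXJuyOaOFCbUP+siiSKnp6AgHtpeIFlY9o+DjsNRmoPylsZsRlX+WIHwR3YG+Fvqnjsw5T1rWpcWSJMif+NXn6kdYCGHgnv0Mx+j2u5dJjDH6/Gc22dcmCFsvfqdsPv/TOVzQqnUIlQN2MfboEWT8IA6Bm4/4Y8DysITQ4NwLJ1iCjxt/AilFuLibt0EgAzx7qUiIqDnM6ddie/WrLbWYHk6tYRRRIThHlk50tRoxsaP0kdsuImCqVhPHd6z/9skzCsIK+02gx9kfqNuhTudIN9y6l+BShO0rQtj4x9lb0fwtQlIxARb3BIiIFidGOfc0l0s9Aqv6IqPrTngZOrgI2keJGKwr9aBKpomhjYc6ry/M/XFT+jd3OFfsxMcQCyfKHhjox8136q8wksRK0KHoQdaYpxUpSVbSaN8TwhwNjpl0fiRacnZn51jV1ulJ9v7tcdIn5CDlkw85Jf0CZA3qXfxWa4clL0MNV1j8GsPozeolr27cz/4cz/HZqabWmQUxR96dZqfsI6bGWb3bzDMmV1god9Z6mL6HucHnqOJ6BdBywN7pHbTlUI3WpHhlcZcqESRXgABW8AjNXfEWMczGkI9jTIZUeCSxuQ8OKD4IGYK5NKhKBZuWw7Unp1kqYutqk1Yj3XbXKAlWyXEiwMCWYzstpiZ3/v5tL53Z3/MpUHMkgDSkYgakMbjJYXCQ4qOPQqXuesjX2Ux3qTIsZlxnGKMKucaEyfYLKs1KtuLUZi3B5oIMHTSnvqE84fM3cTQ3oJj1BD6YjaqhvYiR2qdRvV8MiDCH3LgtqzKXCHvDVg9LSBfuJGFW5hwXaNSK2DR3uh58mtCxgszQiZ9T4ol6e+lZC8mZe+57fsNNfCAHK04tb1zs/9zd3+pIv//6X/X2+DMR1L86EpldJU4WecevOvLHyflYfYd1SBinN0vRjdE43Fx/CqgYB+gIF6f394ttNhm9AdLhpRMX0CM0EGxzkXM0kc7jZvroSlPB1/wU3j+vyrZ8k7SeemDGClWjFGfnZ2gHp+nXI3DyV84uOreVk7mmUuTn4s0Yk+bpoTqhmbwL0WC6lzE2w13oncRps53hhhKRnjM2nc78jJk/WYGS6PjhrEe3GBfnuDYlSE+dHcAD1H5olO4u6z1uv15NT3ZY3fv3rVU7Dn0fr6CRWKQ8a0Ui60316MC5x+ux3S6EWi27J67+SGJUx/QCKfe3+CfXuCZHB8x6ccgHumURB25vrRYScdRE8m6K2dR16OeeOx6hqZnBBJvGUZAzAWKC/f12v2F1m9z0dszve39n+XjVPQKCqTfYCAfn2AVUJrpdSFZF6ACpjRV+DfWF/Ay4HLjq9UwoNiM2IUqqgYz6OxMYi814uFBywhk4UNEEKqU+ZtsfKc8cSX6DucaiV2foGAfHl/bzB4ksuEUEF1dOlnTjwM1Q0iEIsABtod0qvjrrL3dyHhktygmimfZqTjQgd3x92rEThD0Pc/P7cbm1IizSUMgnV/gX6Ddp7EyDnxilB0tzQfW/0Gc5r1LJvn+XL//DG8RHEn2bAIpCh2pYAPybJEKxUIUYQXYbpyLiV/Q9E1ZxYK5vvKDjGMvE7HldnHHwI1duhUmTT52ezylaHuvRHanzJb02MTlYZ0xsGBUW4UKSmX1JytgBzFvy7tG/SphHhthhQ8kz5cle+t8MpqdRFoLLIqu94cKQlxGPpw86Ig5PMW8J8TPiYLgC8SE7RC0YaCk3x/6UCykJwmr8wnQksc8ds8+GUkJgIxedEhIuSoc99elk1O1jlNQIqVyZc8Eg4lm+BWH8dyqeJ+ESLSjMIvHT5aliNLodx5gIN5hmmeipfKqY/Aq5Dp//tthgF+RuyHo8bZ3GUxKEIRaoRk1NuOMi1UvGaZUaPUAM8HLbAUjlgAMwAB"/>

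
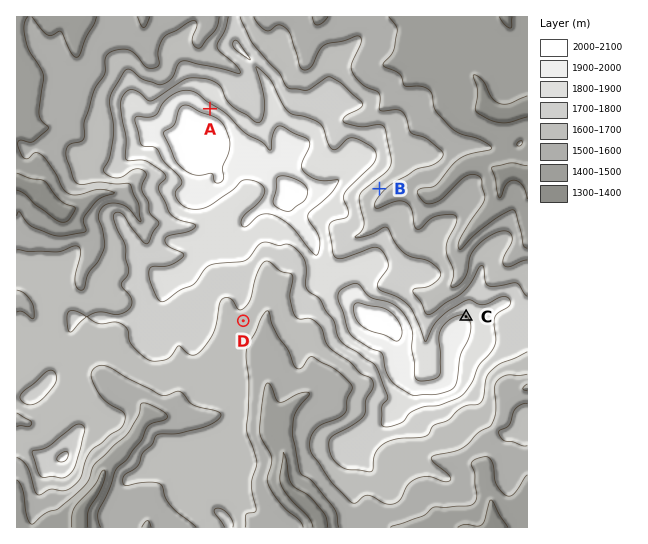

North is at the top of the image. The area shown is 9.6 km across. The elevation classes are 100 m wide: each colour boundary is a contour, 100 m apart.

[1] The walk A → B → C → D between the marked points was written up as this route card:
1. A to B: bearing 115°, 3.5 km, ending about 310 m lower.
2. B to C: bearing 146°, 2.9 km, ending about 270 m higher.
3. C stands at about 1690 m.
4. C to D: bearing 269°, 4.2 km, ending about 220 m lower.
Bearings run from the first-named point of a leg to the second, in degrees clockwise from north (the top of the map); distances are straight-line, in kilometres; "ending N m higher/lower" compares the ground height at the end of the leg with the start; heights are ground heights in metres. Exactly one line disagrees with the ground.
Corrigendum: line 3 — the height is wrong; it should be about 1900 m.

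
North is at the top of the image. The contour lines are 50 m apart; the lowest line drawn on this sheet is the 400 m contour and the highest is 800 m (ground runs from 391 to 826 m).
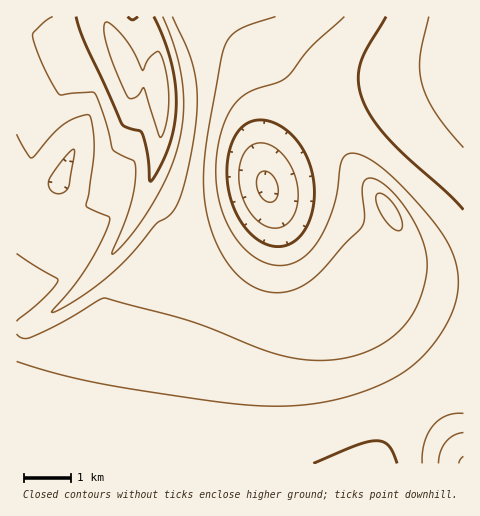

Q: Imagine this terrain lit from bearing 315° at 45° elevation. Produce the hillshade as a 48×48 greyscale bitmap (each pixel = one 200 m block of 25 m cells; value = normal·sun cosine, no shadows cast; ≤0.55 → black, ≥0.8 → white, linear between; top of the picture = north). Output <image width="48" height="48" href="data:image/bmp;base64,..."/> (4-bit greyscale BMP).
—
<image width="48" height="48" href="data:image/bmp;base64,Qk32BAAAAAAAAHYAAAAoAAAAMAAAADAAAAABAAQAAAAAAIAEAAATCwAAEwsAABAAAAAAAAAAAAAAABEREQAiIiIAMzMzAERERABVVVUAZmZmAHd3dwCIiIgAmZmZAKqqqgC7u7sAzMzMAN3d3QDu7u4A////AJmZmZmZmZmZmZmZmZiIiIiIiImZq83u7ZmZmZmZmZmZmZmZmZiIiIiIiIiZq83u7pmZmZmZmZmZmZmZmYiIiIiIiIiZq83u7pmZmZmZmZmZmZmZmIiIiIiIiIiJmrze7pmZmZmZmZmZmZmZmIiIiIiIiIiImrzd3ZmZmZmZmZmZmZmZiIiIiIiId3eIiavMzZmZmZmZmZmZmZmZiIiIiIiHd3d4iJq7u5mZmZmZmZmZmZmZmIiIiIh3d3d3iImaqpmZmZmZmZmZmZmZmIiIiIiHd3d3d4iZmZmZmZmZmZmZmZmZmYiIiIiHd3d3d3eIiJmZmZmZmZmZmZmZmZmIiIiId3d3d3d3iJmZmZmZmZmZmZmZmZmZiIiIh3d3d3d3d2Z4mZmZmZmZmZmZmZmZmZiIiHd3dmZ3d1M1eZmZmZmZmZmZmZmZmZmYiId3d2Zmd6cyNomZmZmZmZmZmZmZmZmZmIh3d3ZmZ/6lIliZmZmZmZmZmZmqqqqpmYiHd3d2Z+/9ciR5mZmZmZmZmZqqqrqqqZiId3d3d6zv6TFHmZmZmZmZmaqru7u7qpmIiHd3d5m9/6MUeZmZmZmZmaqrvMzLuqmZiId3d5ma3/oxSJmZmZmZmaq7zMzMu6qZmId3d5mZrP+jFYmZmZmZmaq8zd3cy7qpmId3d5mZms/5ImiZmZmZmaq83e7dzLqqmYd3iJmZmaz+cjeZmZiIiZq83u7t3LuqmId4iJmZmZrf1RSJmIiIiJq83u7t3Lu6mHd4iJmZmZm++jJoiIiHeIm87v/u3Mu6h3eImZmZmZmc/nJIiId3d4m87v/t3Mu6hmeJmZmaqqma37MmiHdmZnms3u7t3My5dmiZmZmqzMqZvucUd3ZlVnis3u7tzMzLdomZmZmazdypreoyZ2ZVRWibzd3dzM3bh5mZmZh4vd25m+1RRmVERFeazN3czN3bmZmZmYdmnN3Kmt6BJVRDNFaKvMzMzN3KmZqpmZdla93amb2iFFQzI0aJq7zLzMy6mZqpmZhlWd3bma2zA0MyI0V4qru7vMuqmZmZmal1V73cqJy1AUMiI0V4mqu7u7qpmZmZmaqGVp3duIvGADMiI0V4maqqqqqZmZmZmaqWVXvcuYq3ADMyM0VoiaqqqqmZmZmZmaqoZWnMyYm3ACMzNFZ4iZmqmZmZmZmZmaqpdme8yom4ECRERFZ4iZmZmZmZmZmZmaqqhmesuom4EDREVWZ4iZmZmZmZmZmZmaqql2ebuom4IDVVVmd4iJmZmZmZmZmZmaqqmHebupm4IUVmZneIiIiIiIiImZmZmaqqqYirupm4IUZmd3eIiIiIiIiIiImZmbu6qZmrupq3Ild3d3iIiIiIiIiIiIiJmbu7qqq7upq3I2d3iIiIiIiIiIiIiIiImbu7uru7qpq3NHiIiIiIiHd3d3d4iIiIiLu7u7u7qaumNYiIiIiId3d3d3d3d4iIiLzMzLu7qauWRoiIiIiHd3d3d3d3d3iIiKvMzMu6mbyFV5mZiIiHd3d2Zmd3d3eIiA=="/>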